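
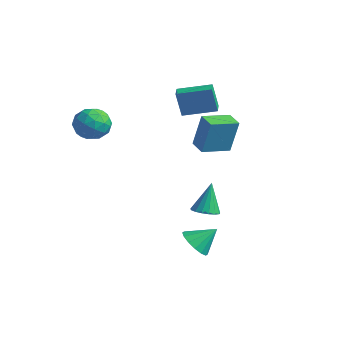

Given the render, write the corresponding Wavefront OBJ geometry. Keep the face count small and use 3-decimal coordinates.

v -3.354 -0.948 3.308
v -2.378 -1.452 3.419
v -4.182 -2.528 3.401
v -3.206 -3.032 3.512
v -3.594 -2.396 4.326
v -3.083 -1.419 4.269
v -3.477 -2.561 2.551
v -2.966 -1.584 2.494
v -2.454 -2.449 2.952
v -2.527 -2.347 4.049
v -4.033 -1.633 2.771
v -4.106 -1.531 3.868
v -2.794 -1.061 3.356
v -3.766 -2.919 3.464
v -3.995 -2.545 3.943
v -3.421 -2.841 4.008
v -3.208 -1.042 3.855
v -2.634 -1.338 3.92
v -3.349 -1.893 4.453
v -3.926 -2.642 2.9
v -3.352 -2.938 2.965
v -3.139 -1.139 2.812
v -2.565 -1.435 2.877
v -3.211 -2.087 2.367
v -2.265 -1.943 3.146
v -2.751 -2.873 3.2
v -2.911 -2.595 2.636
v -2.61 -2.021 2.602
v -2.307 -1.884 3.791
v -2.794 -2.813 3.845
v -3.022 -2.438 4.324
v -2.721 -1.864 4.29
v -2.352 -2.47 3.516
v -3.766 -1.167 2.975
v -4.253 -2.096 3.029
v -3.839 -2.116 2.53
v -3.538 -1.542 2.496
v -3.809 -1.107 3.62
v -4.295 -2.037 3.674
v -3.95 -1.959 4.218
v -3.649 -1.385 4.184
v -4.208 -1.51 3.304
v -2.05 2.973 2.985
v -2.296 2.746 4.571
v -2.691 3.547 2.969
v -2.936 3.319 4.554
v -0.784 4.401 3.386
v -1.029 4.173 4.971
v -1.424 4.974 3.369
v -1.67 4.747 4.955
v -0.002 2.96 -3.453
v 0.712 2.64 -3.243
v -0.258 3.6 -1.607
v 0.801 3 -3.356
v 0.706 3.351 -3.49
v 0.449 3.612 -3.617
v 0.088 3.724 -3.705
v -0.293 3.661 -3.736
v -0.607 3.437 -3.702
v -0.783 3.104 -3.611
v -0.78 2.738 -3.483
v -0.599 2.422 -3.349
v -0.281 2.23 -3.238
v 0.101 2.205 -3.177
v 0.459 2.353 -3.178
v -0.138 2.193 1.904
v 0.219 2.49 3.973
v 0.174 3.849 1.613
v 0.531 4.146 3.681
v 0.889 1.974 1.759
v 1.246 2.271 3.827
v 1.201 3.63 1.467
v 1.558 3.927 3.536
v 3.437 -0.487 -3.033
v 3.965 -0.089 -3.742
v 3.983 0.507 -2.067
v 3.528 0.159 -3.75
v 3.067 0.234 -3.566
v 2.705 0.116 -3.239
v 2.539 -0.164 -2.857
v 2.613 -0.531 -2.522
v 2.908 -0.885 -2.324
v 3.345 -1.133 -2.316
v 3.806 -1.208 -2.5
v 4.168 -1.09 -2.827
v 4.334 -0.81 -3.209
v 4.26 -0.443 -3.544
f 1 38 17
f 38 12 41
f 17 41 6
f 38 41 17
f 1 17 13
f 17 6 18
f 13 18 2
f 17 18 13
f 1 13 22
f 13 2 23
f 22 23 8
f 13 23 22
f 1 22 34
f 22 8 37
f 34 37 11
f 22 37 34
f 1 34 38
f 34 11 42
f 38 42 12
f 34 42 38
f 2 18 29
f 18 6 32
f 29 32 10
f 18 32 29
f 6 41 19
f 41 12 40
f 19 40 5
f 41 40 19
f 12 42 39
f 42 11 35
f 39 35 3
f 42 35 39
f 11 37 36
f 37 8 24
f 36 24 7
f 37 24 36
f 8 23 28
f 23 2 25
f 28 25 9
f 23 25 28
f 4 30 16
f 30 10 31
f 16 31 5
f 30 31 16
f 4 16 14
f 16 5 15
f 14 15 3
f 16 15 14
f 4 14 21
f 14 3 20
f 21 20 7
f 14 20 21
f 4 21 26
f 21 7 27
f 26 27 9
f 21 27 26
f 4 26 30
f 26 9 33
f 30 33 10
f 26 33 30
f 5 31 19
f 31 10 32
f 19 32 6
f 31 32 19
f 3 15 39
f 15 5 40
f 39 40 12
f 15 40 39
f 7 20 36
f 20 3 35
f 36 35 11
f 20 35 36
f 9 27 28
f 27 7 24
f 28 24 8
f 27 24 28
f 10 33 29
f 33 9 25
f 29 25 2
f 33 25 29
f 44 46 43
f 47 44 43
f 43 46 45
f 45 47 43
f 44 50 46
f 48 44 47
f 48 50 44
f 46 50 45
f 49 47 45
f 45 50 49
f 49 48 47
f 50 48 49
f 52 51 54
f 52 54 53
f 54 51 55
f 54 55 53
f 55 51 56
f 55 56 53
f 56 51 57
f 56 57 53
f 57 51 58
f 57 58 53
f 58 51 59
f 58 59 53
f 59 51 60
f 59 60 53
f 60 51 61
f 60 61 53
f 61 51 62
f 61 62 53
f 62 51 63
f 62 63 53
f 63 51 64
f 63 64 53
f 64 51 65
f 64 65 53
f 65 51 52
f 65 52 53
f 67 69 66
f 70 67 66
f 66 69 68
f 68 70 66
f 67 73 69
f 71 67 70
f 71 73 67
f 69 73 68
f 72 70 68
f 68 73 72
f 72 71 70
f 73 71 72
f 75 74 77
f 75 77 76
f 77 74 78
f 77 78 76
f 78 74 79
f 78 79 76
f 79 74 80
f 79 80 76
f 80 74 81
f 80 81 76
f 81 74 82
f 81 82 76
f 82 74 83
f 82 83 76
f 83 74 84
f 83 84 76
f 84 74 85
f 84 85 76
f 85 74 86
f 85 86 76
f 86 74 87
f 86 87 76
f 87 74 75
f 87 75 76



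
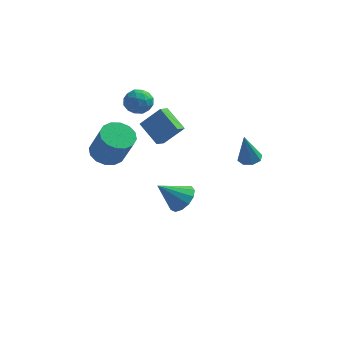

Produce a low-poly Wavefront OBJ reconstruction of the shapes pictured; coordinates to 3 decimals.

v -1.845 0.352 1.708
v -3.032 1.231 2.646
v -1.597 1.045 1.371
v -2.784 1.925 2.309
v -0.696 0.555 2.971
v -1.883 1.435 3.909
v -0.448 1.249 2.634
v -1.635 2.128 3.572
v -3.994 -2.245 2.405
v -3.23 -1.543 2.319
v -2.403 -2.214 4.21
v -3.166 -2.915 4.295
v -3.625 -1.289 2.583
v -2.798 -1.959 4.473
v -4.118 -1.29 2.798
v -3.291 -1.961 4.689
v -4.578 -1.547 2.908
v -3.751 -2.218 4.799
v -4.882 -1.991 2.883
v -4.054 -2.662 4.774
v -4.947 -2.503 2.73
v -4.12 -3.174 4.621
v -4.757 -2.946 2.49
v -3.93 -3.617 4.381
v -4.362 -3.201 2.227
v -3.535 -3.871 4.117
v -3.869 -3.199 2.011
v -3.042 -3.87 3.902
v -3.409 -2.942 1.901
v -2.582 -3.613 3.792
v -3.106 -2.498 1.926
v -2.278 -3.169 3.817
v -3.04 -1.986 2.079
v -2.213 -2.657 3.97
v 2.905 3.339 -0.681
v 3.563 3.617 -0.53
v 2.635 2.881 1.341
v 3.156 3.999 -0.498
v 2.603 3.995 -0.573
v 2.226 3.606 -0.711
v 2.247 3.061 -0.831
v 2.653 2.678 -0.864
v 3.207 2.683 -0.789
v 3.584 3.072 -0.651
v -0.731 1.916 -3.813
v -0.033 2.058 -3.055
v -2.049 1.324 -2.487
v -0.319 2.566 -3.113
v -0.737 2.867 -3.393
v -1.152 2.867 -3.807
v -1.434 2.564 -4.222
v -1.493 2.056 -4.507
v -1.31 1.503 -4.572
v -0.943 1.081 -4.396
v -0.509 0.924 -4.034
v -0.146 1.082 -3.602
v 0.032 1.505 -3.237
v -3.552 4.144 3.338
v -2.805 3.583 3.395
v -4.415 2.957 2.965
v -3.668 2.396 3.022
v -4.025 2.78 3.797
v -3.492 3.514 4.028
v -3.728 3.026 2.332
v -3.195 3.76 2.563
v -2.914 2.892 2.774
v -3.097 2.74 3.679
v -4.123 3.8 2.681
v -4.306 3.648 3.586
v -3.103 3.968 3.4
v -4.117 2.572 2.96
v -4.327 2.798 3.416
v -3.888 2.468 3.449
v -3.506 3.927 3.771
v -3.067 3.597 3.805
v -3.784 3.125 4.041
v -4.153 2.943 2.555
v -3.714 2.613 2.589
v -3.332 4.072 2.911
v -2.893 3.742 2.944
v -3.436 3.415 2.319
v -2.728 3.232 3.068
v -3.235 2.534 2.848
v -3.271 2.905 2.443
v -2.957 3.336 2.579
v -2.836 3.143 3.6
v -3.343 2.445 3.38
v -3.552 2.671 3.836
v -3.239 3.102 3.971
v -2.9 2.737 3.234
v -3.877 4.095 2.98
v -4.384 3.397 2.76
v -3.981 3.438 2.389
v -3.668 3.869 2.524
v -3.985 4.006 3.512
v -4.492 3.308 3.292
v -4.263 3.204 3.781
v -3.949 3.635 3.917
v -4.32 3.803 3.126
f 2 4 1
f 5 2 1
f 1 4 3
f 3 5 1
f 2 8 4
f 6 2 5
f 6 8 2
f 4 8 3
f 7 5 3
f 3 8 7
f 7 6 5
f 8 6 7
f 10 9 13
f 10 13 11
f 11 13 14
f 11 14 12
f 13 9 15
f 13 15 14
f 14 15 16
f 14 16 12
f 15 9 17
f 15 17 16
f 16 17 18
f 16 18 12
f 17 9 19
f 17 19 18
f 18 19 20
f 18 20 12
f 19 9 21
f 19 21 20
f 20 21 22
f 20 22 12
f 21 9 23
f 21 23 22
f 22 23 24
f 22 24 12
f 23 9 25
f 23 25 24
f 24 25 26
f 24 26 12
f 25 9 27
f 25 27 26
f 26 27 28
f 26 28 12
f 27 9 29
f 27 29 28
f 28 29 30
f 28 30 12
f 29 9 31
f 29 31 30
f 30 31 32
f 30 32 12
f 31 9 33
f 31 33 32
f 32 33 34
f 32 34 12
f 33 9 10
f 33 10 34
f 34 10 11
f 34 11 12
f 36 35 38
f 36 38 37
f 38 35 39
f 38 39 37
f 39 35 40
f 39 40 37
f 40 35 41
f 40 41 37
f 41 35 42
f 41 42 37
f 42 35 43
f 42 43 37
f 43 35 44
f 43 44 37
f 44 35 36
f 44 36 37
f 46 45 48
f 46 48 47
f 48 45 49
f 48 49 47
f 49 45 50
f 49 50 47
f 50 45 51
f 50 51 47
f 51 45 52
f 51 52 47
f 52 45 53
f 52 53 47
f 53 45 54
f 53 54 47
f 54 45 55
f 54 55 47
f 55 45 56
f 55 56 47
f 56 45 57
f 56 57 47
f 57 45 46
f 57 46 47
f 58 95 74
f 95 69 98
f 74 98 63
f 95 98 74
f 58 74 70
f 74 63 75
f 70 75 59
f 74 75 70
f 58 70 79
f 70 59 80
f 79 80 65
f 70 80 79
f 58 79 91
f 79 65 94
f 91 94 68
f 79 94 91
f 58 91 95
f 91 68 99
f 95 99 69
f 91 99 95
f 59 75 86
f 75 63 89
f 86 89 67
f 75 89 86
f 63 98 76
f 98 69 97
f 76 97 62
f 98 97 76
f 69 99 96
f 99 68 92
f 96 92 60
f 99 92 96
f 68 94 93
f 94 65 81
f 93 81 64
f 94 81 93
f 65 80 85
f 80 59 82
f 85 82 66
f 80 82 85
f 61 87 73
f 87 67 88
f 73 88 62
f 87 88 73
f 61 73 71
f 73 62 72
f 71 72 60
f 73 72 71
f 61 71 78
f 71 60 77
f 78 77 64
f 71 77 78
f 61 78 83
f 78 64 84
f 83 84 66
f 78 84 83
f 61 83 87
f 83 66 90
f 87 90 67
f 83 90 87
f 62 88 76
f 88 67 89
f 76 89 63
f 88 89 76
f 60 72 96
f 72 62 97
f 96 97 69
f 72 97 96
f 64 77 93
f 77 60 92
f 93 92 68
f 77 92 93
f 66 84 85
f 84 64 81
f 85 81 65
f 84 81 85
f 67 90 86
f 90 66 82
f 86 82 59
f 90 82 86



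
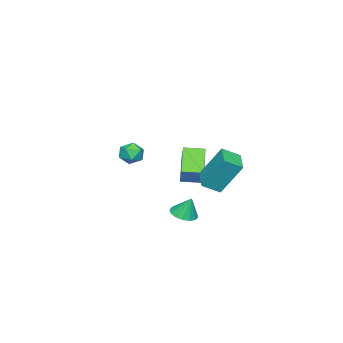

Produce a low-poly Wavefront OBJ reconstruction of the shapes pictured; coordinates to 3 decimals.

v -1.058 1.146 2.398
v -1.324 2.193 4.14
v -1.647 1.838 1.892
v -1.913 2.885 3.634
v 0.033 1.875 2.126
v -0.233 2.922 3.868
v -0.556 2.567 1.62
v -0.822 3.614 3.362
v 1.31 1.651 0.755
v 1.887 1.283 0.901
v 1.31 2.069 1.805
v 2.008 1.6 0.775
v 1.942 1.931 0.644
v 1.707 2.187 0.542
v 1.366 2.3 0.497
v 1.009 2.239 0.522
v 0.734 2.02 0.608
v 0.612 1.703 0.734
v 0.678 1.372 0.866
v 0.913 1.116 0.968
v 1.255 1.003 1.012
v 1.611 1.064 0.988
v -3.585 -3.877 1.556
v -3.17 -3.28 1.667
v -2.97 -4.46 2.393
v -2.555 -3.863 2.504
v -3.264 -3.86 2.703
v -3.643 -3.5 2.185
v -2.497 -4.24 1.875
v -2.876 -3.88 1.357
v -2.497 -3.504 1.864
v -2.971 -3.269 2.375
v -3.169 -4.471 1.685
v -3.643 -4.236 2.196
v -3.176 -1.132 0.607
v -4.595 -1.846 1.629
v -3.723 -0.17 0.518
v -5.143 -0.884 1.541
v -2.697 -0.776 1.519
v -4.117 -1.49 2.542
v -3.245 0.186 1.431
v -4.664 -0.528 2.453
f 2 4 1
f 5 2 1
f 1 4 3
f 3 5 1
f 2 8 4
f 6 2 5
f 6 8 2
f 4 8 3
f 7 5 3
f 3 8 7
f 7 6 5
f 8 6 7
f 10 9 12
f 10 12 11
f 12 9 13
f 12 13 11
f 13 9 14
f 13 14 11
f 14 9 15
f 14 15 11
f 15 9 16
f 15 16 11
f 16 9 17
f 16 17 11
f 17 9 18
f 17 18 11
f 18 9 19
f 18 19 11
f 19 9 20
f 19 20 11
f 20 9 21
f 20 21 11
f 21 9 22
f 21 22 11
f 22 9 10
f 22 10 11
f 23 34 28
f 23 28 24
f 23 24 30
f 23 30 33
f 23 33 34
f 24 28 32
f 28 34 27
f 34 33 25
f 33 30 29
f 30 24 31
f 26 32 27
f 26 27 25
f 26 25 29
f 26 29 31
f 26 31 32
f 27 32 28
f 25 27 34
f 29 25 33
f 31 29 30
f 32 31 24
f 36 38 35
f 39 36 35
f 35 38 37
f 37 39 35
f 36 42 38
f 40 36 39
f 40 42 36
f 38 42 37
f 41 39 37
f 37 42 41
f 41 40 39
f 42 40 41



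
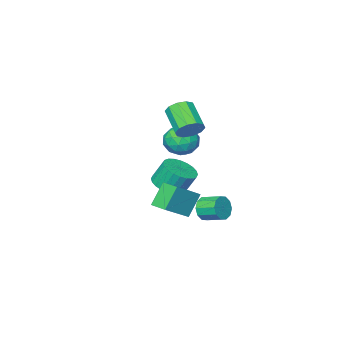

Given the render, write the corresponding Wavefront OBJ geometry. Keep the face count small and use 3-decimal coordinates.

v -0.582 1.508 -0.551
v 0.928 1.585 0.463
v -0.672 2.532 -0.495
v 0.838 2.609 0.519
v 0.262 1.651 -1.819
v 1.772 1.728 -0.805
v 0.172 2.675 -1.763
v 1.682 2.752 -0.749
v -1.933 -1.819 -1.91
v -1.192 -2.334 -1.456
v -1.607 -1.835 -0.215
v -2.347 -1.321 -0.67
v -1.012 -1.992 -1.533
v -1.427 -1.493 -0.292
v -0.972 -1.624 -1.668
v -1.387 -1.125 -0.427
v -1.078 -1.285 -1.839
v -1.493 -0.786 -0.599
v -1.315 -1.028 -2.022
v -1.73 -0.529 -0.781
v -1.645 -0.892 -2.187
v -2.06 -0.393 -0.947
v -2.019 -0.896 -2.311
v -2.434 -0.397 -1.07
v -2.38 -1.041 -2.373
v -2.795 -0.542 -1.133
v -2.673 -1.305 -2.365
v -3.088 -0.806 -1.124
v -2.853 -1.647 -2.288
v -3.268 -1.148 -1.047
v -2.893 -2.015 -2.153
v -3.308 -1.516 -0.912
v -2.787 -2.354 -1.981
v -3.202 -1.855 -0.741
v -2.55 -2.611 -1.799
v -2.965 -2.112 -0.558
v -2.22 -2.747 -1.633
v -2.635 -2.248 -0.393
v -1.846 -2.743 -1.51
v -2.261 -2.244 -0.269
v -1.485 -2.598 -1.447
v -1.9 -2.099 -0.207
v -2.799 0.137 -3.176
v -2.376 0.068 -2.524
v -2.778 1.114 -2.153
v -3.201 1.183 -2.804
v -2.105 0.29 -2.855
v -2.506 1.335 -2.484
v -2.099 0.453 -3.308
v -2.5 1.499 -2.937
v -2.36 0.496 -3.711
v -2.761 1.542 -3.34
v -2.789 0.402 -3.909
v -3.191 1.447 -3.538
v -3.222 0.206 -3.827
v -3.624 1.252 -3.456
v -3.494 -0.015 -3.496
v -3.895 1.03 -3.125
v -3.5 -0.179 -3.043
v -3.901 0.867 -2.672
v -3.239 -0.222 -2.64
v -3.64 0.824 -2.269
v -2.809 -0.127 -2.442
v -3.211 0.918 -2.071
v -3.059 -0.948 1.926
v -2.643 -0.483 1.106
v -2.317 -2.377 1.494
v -1.901 -1.912 0.674
v -1.584 -1.664 1.622
v -2.043 -0.78 1.889
v -2.917 -2.08 0.711
v -3.376 -1.196 0.978
v -2.555 -1.183 0.355
v -1.732 -0.926 0.918
v -3.228 -1.934 1.682
v -2.405 -1.677 2.245
v -2.916 -0.59 1.554
v -2.044 -2.27 1.046
v -1.858 -2.124 1.603
v -1.613 -1.851 1.121
v -2.563 -0.765 2.015
v -2.319 -0.492 1.532
v -1.697 -1.185 1.836
v -2.641 -2.368 1.068
v -2.397 -2.095 0.585
v -3.347 -1.009 1.479
v -3.102 -0.736 0.997
v -3.263 -1.675 0.764
v -2.62 -0.728 0.63
v -2.184 -1.568 0.376
v -2.781 -1.667 0.398
v -3.051 -1.148 0.555
v -2.136 -0.577 0.961
v -1.7 -1.417 0.707
v -1.514 -1.271 1.265
v -1.783 -0.752 1.422
v -2.084 -0.988 0.52
v -3.26 -1.443 1.893
v -2.824 -2.283 1.639
v -3.177 -2.108 1.178
v -3.446 -1.589 1.335
v -2.776 -1.292 2.224
v -2.34 -2.132 1.97
v -1.909 -1.712 2.045
v -2.179 -1.193 2.202
v -2.876 -1.872 2.08
v -1.591 0.49 2.993
v -0.867 0.525 3.33
v -1.244 -0.856 4.284
v -1.969 -0.89 3.947
v -1.176 0.798 3.603
v -1.553 -0.583 4.557
v -1.643 0.954 3.643
v -2.02 -0.427 4.597
v -2.091 0.932 3.435
v -2.468 -0.449 4.389
v -2.348 0.742 3.058
v -2.725 -0.639 4.012
v -2.316 0.456 2.656
v -2.693 -0.925 3.61
v -2.007 0.183 2.383
v -2.384 -1.198 3.337
v -1.54 0.027 2.343
v -1.917 -1.354 3.297
v -1.092 0.049 2.551
v -1.469 -1.332 3.505
v -0.835 0.239 2.928
v -1.212 -1.142 3.882
f 2 4 1
f 5 2 1
f 1 4 3
f 3 5 1
f 2 8 4
f 6 2 5
f 6 8 2
f 4 8 3
f 7 5 3
f 3 8 7
f 7 6 5
f 8 6 7
f 10 9 13
f 10 13 11
f 11 13 14
f 11 14 12
f 13 9 15
f 13 15 14
f 14 15 16
f 14 16 12
f 15 9 17
f 15 17 16
f 16 17 18
f 16 18 12
f 17 9 19
f 17 19 18
f 18 19 20
f 18 20 12
f 19 9 21
f 19 21 20
f 20 21 22
f 20 22 12
f 21 9 23
f 21 23 22
f 22 23 24
f 22 24 12
f 23 9 25
f 23 25 24
f 24 25 26
f 24 26 12
f 25 9 27
f 25 27 26
f 26 27 28
f 26 28 12
f 27 9 29
f 27 29 28
f 28 29 30
f 28 30 12
f 29 9 31
f 29 31 30
f 30 31 32
f 30 32 12
f 31 9 33
f 31 33 32
f 32 33 34
f 32 34 12
f 33 9 35
f 33 35 34
f 34 35 36
f 34 36 12
f 35 9 37
f 35 37 36
f 36 37 38
f 36 38 12
f 37 9 39
f 37 39 38
f 38 39 40
f 38 40 12
f 39 9 41
f 39 41 40
f 40 41 42
f 40 42 12
f 41 9 10
f 41 10 42
f 42 10 11
f 42 11 12
f 44 43 47
f 44 47 45
f 45 47 48
f 45 48 46
f 47 43 49
f 47 49 48
f 48 49 50
f 48 50 46
f 49 43 51
f 49 51 50
f 50 51 52
f 50 52 46
f 51 43 53
f 51 53 52
f 52 53 54
f 52 54 46
f 53 43 55
f 53 55 54
f 54 55 56
f 54 56 46
f 55 43 57
f 55 57 56
f 56 57 58
f 56 58 46
f 57 43 59
f 57 59 58
f 58 59 60
f 58 60 46
f 59 43 61
f 59 61 60
f 60 61 62
f 60 62 46
f 61 43 63
f 61 63 62
f 62 63 64
f 62 64 46
f 63 43 44
f 63 44 64
f 64 44 45
f 64 45 46
f 65 102 81
f 102 76 105
f 81 105 70
f 102 105 81
f 65 81 77
f 81 70 82
f 77 82 66
f 81 82 77
f 65 77 86
f 77 66 87
f 86 87 72
f 77 87 86
f 65 86 98
f 86 72 101
f 98 101 75
f 86 101 98
f 65 98 102
f 98 75 106
f 102 106 76
f 98 106 102
f 66 82 93
f 82 70 96
f 93 96 74
f 82 96 93
f 70 105 83
f 105 76 104
f 83 104 69
f 105 104 83
f 76 106 103
f 106 75 99
f 103 99 67
f 106 99 103
f 75 101 100
f 101 72 88
f 100 88 71
f 101 88 100
f 72 87 92
f 87 66 89
f 92 89 73
f 87 89 92
f 68 94 80
f 94 74 95
f 80 95 69
f 94 95 80
f 68 80 78
f 80 69 79
f 78 79 67
f 80 79 78
f 68 78 85
f 78 67 84
f 85 84 71
f 78 84 85
f 68 85 90
f 85 71 91
f 90 91 73
f 85 91 90
f 68 90 94
f 90 73 97
f 94 97 74
f 90 97 94
f 69 95 83
f 95 74 96
f 83 96 70
f 95 96 83
f 67 79 103
f 79 69 104
f 103 104 76
f 79 104 103
f 71 84 100
f 84 67 99
f 100 99 75
f 84 99 100
f 73 91 92
f 91 71 88
f 92 88 72
f 91 88 92
f 74 97 93
f 97 73 89
f 93 89 66
f 97 89 93
f 108 107 111
f 108 111 109
f 109 111 112
f 109 112 110
f 111 107 113
f 111 113 112
f 112 113 114
f 112 114 110
f 113 107 115
f 113 115 114
f 114 115 116
f 114 116 110
f 115 107 117
f 115 117 116
f 116 117 118
f 116 118 110
f 117 107 119
f 117 119 118
f 118 119 120
f 118 120 110
f 119 107 121
f 119 121 120
f 120 121 122
f 120 122 110
f 121 107 123
f 121 123 122
f 122 123 124
f 122 124 110
f 123 107 125
f 123 125 124
f 124 125 126
f 124 126 110
f 125 107 127
f 125 127 126
f 126 127 128
f 126 128 110
f 127 107 108
f 127 108 128
f 128 108 109
f 128 109 110



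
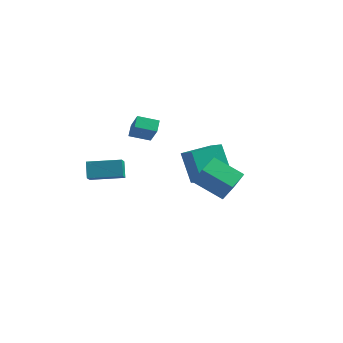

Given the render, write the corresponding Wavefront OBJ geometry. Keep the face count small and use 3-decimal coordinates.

v -4.243 2.942 -0.873
v -4.422 3.617 -0.443
v -3.18 3.451 -1.227
v -3.36 4.126 -0.798
v -3.58 2.374 0.298
v -3.76 3.049 0.727
v -2.518 2.883 -0.057
v -2.697 3.558 0.373
v -0.031 1.746 -2.724
v 0.813 1.249 -2.143
v -0.879 2.307 -1.014
v -0.035 1.81 -0.432
v 0.955 3.37 -2.768
v 1.799 2.873 -2.186
v 0.107 3.931 -1.057
v 0.951 3.434 -0.476
v 1.637 -1.693 -0.248
v 2.377 -2.231 1.15
v 1.789 -0.605 0.091
v 2.529 -1.142 1.488
v 3.251 -1.658 -1.088
v 3.991 -2.195 0.309
v 3.403 -0.569 -0.75
v 4.143 -1.107 0.648
v -3.739 -2.542 0.178
v -3.498 -3.293 0.792
v -2.088 -1.853 0.372
v -1.847 -2.604 0.987
v -3.413 -3.096 -0.627
v -3.172 -3.847 -0.012
v -1.762 -2.407 -0.432
v -1.521 -3.158 0.182
f 2 4 1
f 5 2 1
f 1 4 3
f 3 5 1
f 2 8 4
f 6 2 5
f 6 8 2
f 4 8 3
f 7 5 3
f 3 8 7
f 7 6 5
f 8 6 7
f 10 12 9
f 13 10 9
f 9 12 11
f 11 13 9
f 10 16 12
f 14 10 13
f 14 16 10
f 12 16 11
f 15 13 11
f 11 16 15
f 15 14 13
f 16 14 15
f 18 20 17
f 21 18 17
f 17 20 19
f 19 21 17
f 18 24 20
f 22 18 21
f 22 24 18
f 20 24 19
f 23 21 19
f 19 24 23
f 23 22 21
f 24 22 23
f 26 28 25
f 29 26 25
f 25 28 27
f 27 29 25
f 26 32 28
f 30 26 29
f 30 32 26
f 28 32 27
f 31 29 27
f 27 32 31
f 31 30 29
f 32 30 31



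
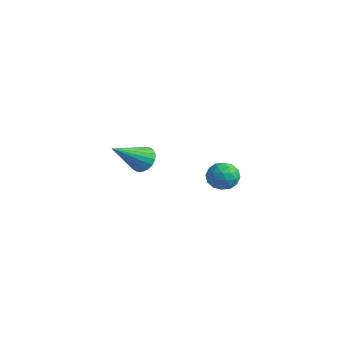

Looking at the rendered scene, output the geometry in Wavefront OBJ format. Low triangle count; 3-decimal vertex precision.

v -2.164 -1.297 0.306
v -1.757 -1.668 -0.174
v -2.256 -2.963 1.514
v -1.535 -1.537 0.024
v -1.437 -1.359 0.277
v -1.483 -1.168 0.536
v -1.664 -1.003 0.749
v -1.944 -0.896 0.875
v -2.267 -0.869 0.888
v -2.57 -0.926 0.786
v -2.793 -1.057 0.588
v -2.89 -1.236 0.335
v -2.844 -1.426 0.076
v -2.663 -1.591 -0.138
v -2.383 -1.698 -0.263
v -2.06 -1.725 -0.276
v -2.632 4.444 -3.196
v -1.899 4.04 -3.04
v -3.301 3.54 -2.4
v -2.568 3.136 -2.244
v -2.701 3.914 -1.926
v -2.288 4.474 -2.418
v -2.912 3.106 -3.022
v -2.499 3.666 -3.514
v -2.072 3.213 -2.932
v -1.942 3.713 -2.255
v -3.258 3.867 -3.185
v -3.128 4.367 -2.508
v -2.207 4.322 -3.188
v -2.993 3.258 -2.252
v -3.071 3.716 -2.065
v -2.641 3.479 -1.973
v -2.435 4.576 -2.822
v -2.004 4.339 -2.73
v -2.476 4.265 -2.076
v -3.196 3.241 -2.71
v -2.765 3.004 -2.618
v -2.559 4.101 -3.467
v -2.129 3.864 -3.375
v -2.724 3.315 -3.364
v -1.878 3.598 -3.032
v -2.271 3.066 -2.565
v -2.473 3.049 -3.022
v -2.23 3.378 -3.311
v -1.801 3.892 -2.634
v -2.194 3.36 -2.166
v -2.272 3.818 -1.98
v -2.029 4.146 -2.269
v -1.903 3.405 -2.571
v -3.006 4.22 -3.274
v -3.399 3.688 -2.806
v -3.171 3.434 -3.171
v -2.928 3.762 -3.46
v -2.929 4.514 -2.875
v -3.322 3.982 -2.408
v -2.97 4.202 -2.129
v -2.727 4.531 -2.418
v -3.297 4.175 -2.869
f 2 1 4
f 2 4 3
f 4 1 5
f 4 5 3
f 5 1 6
f 5 6 3
f 6 1 7
f 6 7 3
f 7 1 8
f 7 8 3
f 8 1 9
f 8 9 3
f 9 1 10
f 9 10 3
f 10 1 11
f 10 11 3
f 11 1 12
f 11 12 3
f 12 1 13
f 12 13 3
f 13 1 14
f 13 14 3
f 14 1 15
f 14 15 3
f 15 1 16
f 15 16 3
f 16 1 2
f 16 2 3
f 17 54 33
f 54 28 57
f 33 57 22
f 54 57 33
f 17 33 29
f 33 22 34
f 29 34 18
f 33 34 29
f 17 29 38
f 29 18 39
f 38 39 24
f 29 39 38
f 17 38 50
f 38 24 53
f 50 53 27
f 38 53 50
f 17 50 54
f 50 27 58
f 54 58 28
f 50 58 54
f 18 34 45
f 34 22 48
f 45 48 26
f 34 48 45
f 22 57 35
f 57 28 56
f 35 56 21
f 57 56 35
f 28 58 55
f 58 27 51
f 55 51 19
f 58 51 55
f 27 53 52
f 53 24 40
f 52 40 23
f 53 40 52
f 24 39 44
f 39 18 41
f 44 41 25
f 39 41 44
f 20 46 32
f 46 26 47
f 32 47 21
f 46 47 32
f 20 32 30
f 32 21 31
f 30 31 19
f 32 31 30
f 20 30 37
f 30 19 36
f 37 36 23
f 30 36 37
f 20 37 42
f 37 23 43
f 42 43 25
f 37 43 42
f 20 42 46
f 42 25 49
f 46 49 26
f 42 49 46
f 21 47 35
f 47 26 48
f 35 48 22
f 47 48 35
f 19 31 55
f 31 21 56
f 55 56 28
f 31 56 55
f 23 36 52
f 36 19 51
f 52 51 27
f 36 51 52
f 25 43 44
f 43 23 40
f 44 40 24
f 43 40 44
f 26 49 45
f 49 25 41
f 45 41 18
f 49 41 45



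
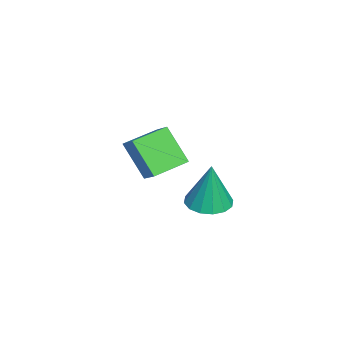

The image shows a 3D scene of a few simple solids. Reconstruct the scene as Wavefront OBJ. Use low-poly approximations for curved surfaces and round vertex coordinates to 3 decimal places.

v 1.895 0.828 -3.206
v 2.79 1.084 -3.328
v 2.145 0.952 -1.114
v 2.54 1.501 -3.323
v 2.116 1.738 -3.286
v 1.633 1.73 -3.228
v 1.22 1.481 -3.164
v 0.988 1.057 -3.111
v 0.999 0.571 -3.083
v 1.249 0.154 -3.088
v 1.673 -0.082 -3.125
v 2.156 -0.075 -3.183
v 2.569 0.174 -3.248
v 2.801 0.599 -3.301
v -2.651 -3.131 -2.914
v -1.87 -2.618 -2.279
v -3.727 -1.879 -2.602
v -2.945 -1.366 -1.967
v -1.995 -2.174 -4.493
v -1.213 -1.661 -3.858
v -3.07 -0.922 -4.181
v -2.289 -0.409 -3.546
f 2 1 4
f 2 4 3
f 4 1 5
f 4 5 3
f 5 1 6
f 5 6 3
f 6 1 7
f 6 7 3
f 7 1 8
f 7 8 3
f 8 1 9
f 8 9 3
f 9 1 10
f 9 10 3
f 10 1 11
f 10 11 3
f 11 1 12
f 11 12 3
f 12 1 13
f 12 13 3
f 13 1 14
f 13 14 3
f 14 1 2
f 14 2 3
f 16 18 15
f 19 16 15
f 15 18 17
f 17 19 15
f 16 22 18
f 20 16 19
f 20 22 16
f 18 22 17
f 21 19 17
f 17 22 21
f 21 20 19
f 22 20 21



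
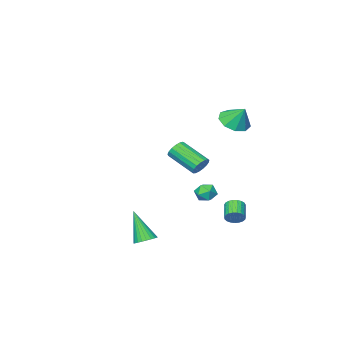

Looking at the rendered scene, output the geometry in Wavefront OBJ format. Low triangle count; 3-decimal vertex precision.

v -0.588 1.053 -1.364
v -0.186 0.714 -0.998
v -1.374 0.446 -1.062
v -0.972 0.107 -0.696
v -1.116 0.712 -0.538
v -0.63 1.087 -0.725
v -0.93 0.073 -1.335
v -0.444 0.448 -1.522
v -0.397 0.108 -0.98
v -0.512 0.503 -0.488
v -1.048 0.657 -1.572
v -1.163 1.052 -1.08
v -3.37 -0.336 3.054
v -2.965 -0.987 3.543
v -3.45 0.376 4.066
v -2.537 -0.601 3.306
v -2.499 -0.092 2.951
v -2.869 0.304 2.644
v -3.473 0.4 2.529
v -4.029 0.152 2.659
v -4.276 -0.324 2.974
v -4.1 -0.806 3.326
v -3.582 -1.068 3.551
v 3.515 1.285 -2.894
v 4.121 1.235 -2.933
v 3.545 0.355 -1.226
v 4.099 1.442 -2.817
v 3.988 1.625 -2.713
v 3.805 1.756 -2.637
v 3.577 1.815 -2.6
v 3.34 1.794 -2.607
v 3.13 1.695 -2.658
v 2.978 1.534 -2.745
v 2.908 1.335 -2.855
v 2.93 1.128 -2.971
v 3.041 0.945 -3.075
v 3.225 0.814 -3.151
v 3.452 0.754 -3.189
v 3.689 0.776 -3.181
v 3.899 0.874 -3.13
v 4.051 1.036 -3.043
v -0.916 2.694 -2.088
v -0.549 2.653 -1.708
v -1.116 1.965 -1.233
v -1.484 2.006 -1.612
v -0.678 2.813 -1.63
v -1.245 2.126 -1.155
v -0.848 2.953 -1.631
v -1.415 2.266 -1.155
v -1.03 3.048 -1.71
v -1.597 2.361 -1.235
v -1.193 3.082 -1.856
v -1.76 2.395 -1.38
v -1.307 3.049 -2.041
v -1.874 2.361 -1.565
v -1.354 2.954 -2.234
v -1.922 2.266 -1.759
v -1.326 2.814 -2.402
v -1.893 2.127 -1.927
v -1.226 2.654 -2.516
v -1.794 1.966 -2.04
v -1.073 2.5 -2.555
v -1.641 1.812 -2.08
v -0.893 2.38 -2.514
v -1.46 1.692 -2.039
v -0.717 2.314 -2.399
v -1.284 1.627 -1.924
v -0.576 2.314 -2.23
v -1.143 1.626 -1.755
v -0.493 2.379 -2.037
v -1.06 1.692 -1.562
v -0.483 2.499 -1.852
v -1.05 1.812 -1.377
v -3.372 -3.031 -1.024
v -3.095 -2.704 -0.576
v -2.671 -4.283 0.312
v -2.948 -4.609 -0.136
v -3.376 -2.728 -0.483
v -2.952 -4.306 0.405
v -3.656 -2.82 -0.515
v -3.232 -4.399 0.373
v -3.871 -2.961 -0.663
v -3.447 -4.54 0.225
v -3.972 -3.118 -0.893
v -3.548 -4.697 -0.005
v -3.935 -3.255 -1.154
v -3.511 -4.834 -0.266
v -3.769 -3.341 -1.385
v -3.346 -4.919 -0.497
v -3.513 -3.355 -1.533
v -3.089 -4.934 -0.645
v -3.224 -3.295 -1.565
v -2.8 -4.874 -0.677
v -2.969 -3.175 -1.472
v -2.545 -4.753 -0.585
v -2.806 -3.021 -1.277
v -2.382 -4.6 -0.389
v -2.773 -2.87 -1.024
v -2.349 -4.449 -0.136
v -2.877 -2.756 -0.771
v -2.453 -4.334 0.117
f 1 12 6
f 1 6 2
f 1 2 8
f 1 8 11
f 1 11 12
f 2 6 10
f 6 12 5
f 12 11 3
f 11 8 7
f 8 2 9
f 4 10 5
f 4 5 3
f 4 3 7
f 4 7 9
f 4 9 10
f 5 10 6
f 3 5 12
f 7 3 11
f 9 7 8
f 10 9 2
f 14 13 16
f 14 16 15
f 16 13 17
f 16 17 15
f 17 13 18
f 17 18 15
f 18 13 19
f 18 19 15
f 19 13 20
f 19 20 15
f 20 13 21
f 20 21 15
f 21 13 22
f 21 22 15
f 22 13 23
f 22 23 15
f 23 13 14
f 23 14 15
f 25 24 27
f 25 27 26
f 27 24 28
f 27 28 26
f 28 24 29
f 28 29 26
f 29 24 30
f 29 30 26
f 30 24 31
f 30 31 26
f 31 24 32
f 31 32 26
f 32 24 33
f 32 33 26
f 33 24 34
f 33 34 26
f 34 24 35
f 34 35 26
f 35 24 36
f 35 36 26
f 36 24 37
f 36 37 26
f 37 24 38
f 37 38 26
f 38 24 39
f 38 39 26
f 39 24 40
f 39 40 26
f 40 24 41
f 40 41 26
f 41 24 25
f 41 25 26
f 43 42 46
f 43 46 44
f 44 46 47
f 44 47 45
f 46 42 48
f 46 48 47
f 47 48 49
f 47 49 45
f 48 42 50
f 48 50 49
f 49 50 51
f 49 51 45
f 50 42 52
f 50 52 51
f 51 52 53
f 51 53 45
f 52 42 54
f 52 54 53
f 53 54 55
f 53 55 45
f 54 42 56
f 54 56 55
f 55 56 57
f 55 57 45
f 56 42 58
f 56 58 57
f 57 58 59
f 57 59 45
f 58 42 60
f 58 60 59
f 59 60 61
f 59 61 45
f 60 42 62
f 60 62 61
f 61 62 63
f 61 63 45
f 62 42 64
f 62 64 63
f 63 64 65
f 63 65 45
f 64 42 66
f 64 66 65
f 65 66 67
f 65 67 45
f 66 42 68
f 66 68 67
f 67 68 69
f 67 69 45
f 68 42 70
f 68 70 69
f 69 70 71
f 69 71 45
f 70 42 72
f 70 72 71
f 71 72 73
f 71 73 45
f 72 42 43
f 72 43 73
f 73 43 44
f 73 44 45
f 75 74 78
f 75 78 76
f 76 78 79
f 76 79 77
f 78 74 80
f 78 80 79
f 79 80 81
f 79 81 77
f 80 74 82
f 80 82 81
f 81 82 83
f 81 83 77
f 82 74 84
f 82 84 83
f 83 84 85
f 83 85 77
f 84 74 86
f 84 86 85
f 85 86 87
f 85 87 77
f 86 74 88
f 86 88 87
f 87 88 89
f 87 89 77
f 88 74 90
f 88 90 89
f 89 90 91
f 89 91 77
f 90 74 92
f 90 92 91
f 91 92 93
f 91 93 77
f 92 74 94
f 92 94 93
f 93 94 95
f 93 95 77
f 94 74 96
f 94 96 95
f 95 96 97
f 95 97 77
f 96 74 98
f 96 98 97
f 97 98 99
f 97 99 77
f 98 74 100
f 98 100 99
f 99 100 101
f 99 101 77
f 100 74 75
f 100 75 101
f 101 75 76
f 101 76 77



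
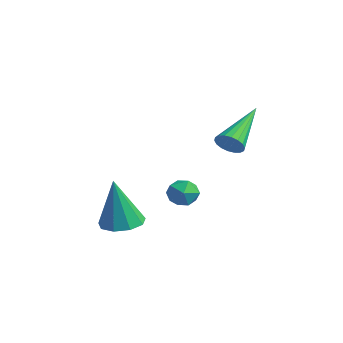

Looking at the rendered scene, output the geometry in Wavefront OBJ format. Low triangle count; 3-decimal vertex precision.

v -0.518 -2.2 -4.286
v 0.227 -2.275 -4.329
v -0.442 -2.52 -2.434
v 0.105 -1.785 -4.239
v -0.309 -1.489 -4.171
v -0.82 -1.526 -4.157
v -1.19 -1.878 -4.202
v -1.246 -2.381 -4.287
v -0.961 -2.799 -4.371
v -0.468 -2.937 -4.415
v 0.001 -2.73 -4.398
v 0.772 0.872 -1.038
v 1.041 1.233 -1.299
v -0.112 2.308 0.038
v 0.849 1.21 -1.426
v 0.641 1.12 -1.476
v 0.46 0.981 -1.44
v 0.34 0.821 -1.324
v 0.306 0.67 -1.151
v 0.364 0.56 -0.956
v 0.503 0.511 -0.777
v 0.695 0.534 -0.65
v 0.902 0.624 -0.6
v 1.083 0.763 -0.636
v 1.203 0.923 -0.752
v 1.237 1.074 -0.925
v 1.179 1.184 -1.12
v -2.217 0.603 -3.521
v -1.906 1.117 -3.714
v -1.634 0.023 -4.126
v -1.323 0.537 -4.319
v -1.255 0.331 -3.727
v -1.615 0.69 -3.353
v -1.925 0.45 -4.487
v -2.285 0.809 -4.113
v -1.726 1.022 -4.312
v -1.311 0.949 -3.842
v -2.229 0.191 -3.998
v -1.814 0.118 -3.528
f 2 1 4
f 2 4 3
f 4 1 5
f 4 5 3
f 5 1 6
f 5 6 3
f 6 1 7
f 6 7 3
f 7 1 8
f 7 8 3
f 8 1 9
f 8 9 3
f 9 1 10
f 9 10 3
f 10 1 11
f 10 11 3
f 11 1 2
f 11 2 3
f 13 12 15
f 13 15 14
f 15 12 16
f 15 16 14
f 16 12 17
f 16 17 14
f 17 12 18
f 17 18 14
f 18 12 19
f 18 19 14
f 19 12 20
f 19 20 14
f 20 12 21
f 20 21 14
f 21 12 22
f 21 22 14
f 22 12 23
f 22 23 14
f 23 12 24
f 23 24 14
f 24 12 25
f 24 25 14
f 25 12 26
f 25 26 14
f 26 12 27
f 26 27 14
f 27 12 13
f 27 13 14
f 28 39 33
f 28 33 29
f 28 29 35
f 28 35 38
f 28 38 39
f 29 33 37
f 33 39 32
f 39 38 30
f 38 35 34
f 35 29 36
f 31 37 32
f 31 32 30
f 31 30 34
f 31 34 36
f 31 36 37
f 32 37 33
f 30 32 39
f 34 30 38
f 36 34 35
f 37 36 29



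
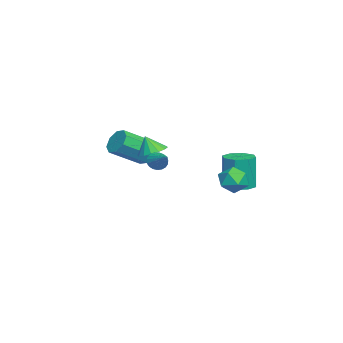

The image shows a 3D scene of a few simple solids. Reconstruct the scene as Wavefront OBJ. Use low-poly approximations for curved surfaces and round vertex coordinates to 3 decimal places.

v 2.331 -0.434 1.022
v 2.5 -0.163 0.503
v 3.429 0.254 1.738
v 2.334 0.004 0.597
v 2.167 0.095 0.766
v 2.029 0.095 0.978
v 1.943 0.003 1.199
v 1.924 -0.164 1.388
v 1.975 -0.378 1.515
v 2.088 -0.601 1.556
v 2.243 -0.796 1.505
v 2.413 -0.928 1.371
v 2.569 -0.974 1.176
v 2.683 -0.927 0.955
v 2.737 -0.794 0.745
v 2.721 -0.6 0.584
v 2.637 -0.376 0.498
v -3.262 -1.837 -0.359
v -2.525 -1.339 -0.338
v -1.5 -2.905 0.801
v -2.238 -3.403 0.779
v -2.935 -1.221 0.193
v -1.91 -2.787 1.332
v -3.536 -1.464 0.401
v -2.512 -3.029 1.539
v -3.977 -1.925 0.163
v -2.953 -3.491 1.301
v -4 -2.335 -0.381
v -2.975 -3.901 0.758
v -3.59 -2.453 -0.912
v -2.565 -4.019 0.227
v -2.988 -2.211 -1.119
v -1.964 -3.776 0.019
v -2.547 -1.749 -0.881
v -1.523 -3.315 0.257
v 1.58 -0.79 1.452
v 2.065 -1.449 1.222
v 1.5 -1.21 2.488
v 2.348 -1.144 1.368
v 2.425 -0.745 1.536
v 2.275 -0.358 1.682
v 1.94 -0.086 1.766
v 1.507 -0.003 1.766
v 1.095 -0.131 1.682
v 0.812 -0.435 1.537
v 0.735 -0.834 1.369
v 0.885 -1.222 1.223
v 1.221 -1.493 1.139
v 1.653 -1.576 1.139
v 3.341 4.324 0.67
v 4.076 4.565 0.162
v 3.884 2.935 0.798
v 4.619 3.176 0.29
v 4.513 3.521 1.142
v 4.177 4.379 1.063
v 3.783 3.121 -0.103
v 3.447 3.979 -0.182
v 4.349 3.822 -0.316
v 4.8 4.069 0.454
v 3.16 3.431 0.506
v 3.611 3.678 1.276
v -3.071 3.317 -2.578
v -2.123 3.177 -2.52
v -2.261 3.144 -0.325
v -3.209 3.283 -0.382
v -2.303 3.889 -2.521
v -2.441 3.856 -0.325
v -2.933 4.266 -2.555
v -3.071 4.233 -0.359
v -3.644 4.087 -2.602
v -3.782 4.054 -0.407
v -4.019 3.456 -2.635
v -4.157 3.423 -0.44
v -3.839 2.744 -2.635
v -3.977 2.711 -0.439
v -3.209 2.367 -2.601
v -3.347 2.334 -0.405
v -2.498 2.546 -2.553
v -2.636 2.513 -0.358
f 2 1 4
f 2 4 3
f 4 1 5
f 4 5 3
f 5 1 6
f 5 6 3
f 6 1 7
f 6 7 3
f 7 1 8
f 7 8 3
f 8 1 9
f 8 9 3
f 9 1 10
f 9 10 3
f 10 1 11
f 10 11 3
f 11 1 12
f 11 12 3
f 12 1 13
f 12 13 3
f 13 1 14
f 13 14 3
f 14 1 15
f 14 15 3
f 15 1 16
f 15 16 3
f 16 1 17
f 16 17 3
f 17 1 2
f 17 2 3
f 19 18 22
f 19 22 20
f 20 22 23
f 20 23 21
f 22 18 24
f 22 24 23
f 23 24 25
f 23 25 21
f 24 18 26
f 24 26 25
f 25 26 27
f 25 27 21
f 26 18 28
f 26 28 27
f 27 28 29
f 27 29 21
f 28 18 30
f 28 30 29
f 29 30 31
f 29 31 21
f 30 18 32
f 30 32 31
f 31 32 33
f 31 33 21
f 32 18 34
f 32 34 33
f 33 34 35
f 33 35 21
f 34 18 19
f 34 19 35
f 35 19 20
f 35 20 21
f 37 36 39
f 37 39 38
f 39 36 40
f 39 40 38
f 40 36 41
f 40 41 38
f 41 36 42
f 41 42 38
f 42 36 43
f 42 43 38
f 43 36 44
f 43 44 38
f 44 36 45
f 44 45 38
f 45 36 46
f 45 46 38
f 46 36 47
f 46 47 38
f 47 36 48
f 47 48 38
f 48 36 49
f 48 49 38
f 49 36 37
f 49 37 38
f 50 61 55
f 50 55 51
f 50 51 57
f 50 57 60
f 50 60 61
f 51 55 59
f 55 61 54
f 61 60 52
f 60 57 56
f 57 51 58
f 53 59 54
f 53 54 52
f 53 52 56
f 53 56 58
f 53 58 59
f 54 59 55
f 52 54 61
f 56 52 60
f 58 56 57
f 59 58 51
f 63 62 66
f 63 66 64
f 64 66 67
f 64 67 65
f 66 62 68
f 66 68 67
f 67 68 69
f 67 69 65
f 68 62 70
f 68 70 69
f 69 70 71
f 69 71 65
f 70 62 72
f 70 72 71
f 71 72 73
f 71 73 65
f 72 62 74
f 72 74 73
f 73 74 75
f 73 75 65
f 74 62 76
f 74 76 75
f 75 76 77
f 75 77 65
f 76 62 78
f 76 78 77
f 77 78 79
f 77 79 65
f 78 62 63
f 78 63 79
f 79 63 64
f 79 64 65



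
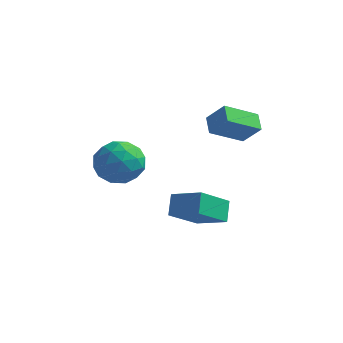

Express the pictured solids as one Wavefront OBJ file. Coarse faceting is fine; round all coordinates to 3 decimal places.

v -1.624 1.709 -0.537
v -0.56 1.485 -1.176
v -1.64 -0.225 0.116
v -0.576 -0.449 -0.523
v -0.557 0.304 0.489
v -0.547 1.499 0.086
v -1.653 -0.239 -1.146
v -1.643 0.956 -1.549
v -0.577 0.281 -1.552
v 0.1 0.616 -0.542
v -2.3 0.644 -0.518
v -1.623 0.979 0.492
v -1.09 1.767 -0.914
v -1.11 -0.507 -0.146
v -1.099 -0.064 0.449
v -0.473 -0.196 0.073
v -1.083 1.775 -0.172
v -0.457 1.643 -0.548
v -0.456 0.949 0.431
v -1.743 -0.383 -0.512
v -1.117 -0.515 -0.888
v -1.727 1.456 -1.133
v -1.101 1.324 -1.509
v -1.744 0.311 -1.491
v -0.475 0.927 -1.51
v -0.485 -0.21 -1.127
v -1.118 -0.086 -1.493
v -1.112 0.616 -1.73
v -0.077 1.124 -0.917
v -0.087 -0.013 -0.533
v -0.076 0.43 0.062
v -0.07 1.133 -0.175
v -0.088 0.416 -1.138
v -2.113 1.273 -0.527
v -2.123 0.136 -0.143
v -2.13 0.127 -0.885
v -2.124 0.83 -1.122
v -1.715 1.47 0.067
v -1.725 0.333 0.45
v -1.088 0.644 0.67
v -1.082 1.346 0.433
v -2.112 0.844 0.078
v 1.698 2.682 -4.709
v 1.13 1.073 -3.518
v 1.414 3.439 -3.822
v 0.846 1.83 -2.631
v 3.274 2.57 -4.109
v 2.706 0.961 -2.918
v 2.99 3.327 -3.222
v 2.422 1.718 -2.031
v 3.272 4.036 0.356
v 2.292 2.672 1.244
v 2.742 4.746 0.862
v 1.762 3.381 1.75
v 4.178 4.019 1.33
v 3.198 2.654 2.218
v 3.648 4.728 1.836
v 2.668 3.364 2.724
f 1 38 17
f 38 12 41
f 17 41 6
f 38 41 17
f 1 17 13
f 17 6 18
f 13 18 2
f 17 18 13
f 1 13 22
f 13 2 23
f 22 23 8
f 13 23 22
f 1 22 34
f 22 8 37
f 34 37 11
f 22 37 34
f 1 34 38
f 34 11 42
f 38 42 12
f 34 42 38
f 2 18 29
f 18 6 32
f 29 32 10
f 18 32 29
f 6 41 19
f 41 12 40
f 19 40 5
f 41 40 19
f 12 42 39
f 42 11 35
f 39 35 3
f 42 35 39
f 11 37 36
f 37 8 24
f 36 24 7
f 37 24 36
f 8 23 28
f 23 2 25
f 28 25 9
f 23 25 28
f 4 30 16
f 30 10 31
f 16 31 5
f 30 31 16
f 4 16 14
f 16 5 15
f 14 15 3
f 16 15 14
f 4 14 21
f 14 3 20
f 21 20 7
f 14 20 21
f 4 21 26
f 21 7 27
f 26 27 9
f 21 27 26
f 4 26 30
f 26 9 33
f 30 33 10
f 26 33 30
f 5 31 19
f 31 10 32
f 19 32 6
f 31 32 19
f 3 15 39
f 15 5 40
f 39 40 12
f 15 40 39
f 7 20 36
f 20 3 35
f 36 35 11
f 20 35 36
f 9 27 28
f 27 7 24
f 28 24 8
f 27 24 28
f 10 33 29
f 33 9 25
f 29 25 2
f 33 25 29
f 44 46 43
f 47 44 43
f 43 46 45
f 45 47 43
f 44 50 46
f 48 44 47
f 48 50 44
f 46 50 45
f 49 47 45
f 45 50 49
f 49 48 47
f 50 48 49
f 52 54 51
f 55 52 51
f 51 54 53
f 53 55 51
f 52 58 54
f 56 52 55
f 56 58 52
f 54 58 53
f 57 55 53
f 53 58 57
f 57 56 55
f 58 56 57



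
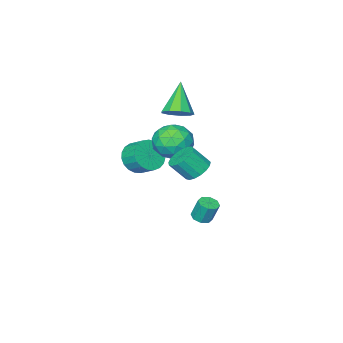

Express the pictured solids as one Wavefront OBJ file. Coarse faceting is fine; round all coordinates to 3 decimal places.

v -1.923 -1.964 2.774
v -1.163 -2.333 3.02
v -2.897 -2.856 4.446
v -1.221 -1.791 3.275
v -1.607 -1.33 3.296
v -2.142 -1.166 3.073
v -2.574 -1.375 2.71
v -2.702 -1.86 2.377
v -2.465 -2.394 2.23
v -1.975 -2.726 2.337
v -1.461 -2.703 2.649
v -1.056 1.001 -3.355
v -0.471 1.022 -3.277
v -0.64 1.399 -2.108
v -1.224 1.379 -2.185
v -0.639 1.413 -3.427
v -0.808 1.79 -2.258
v -1.051 1.563 -3.535
v -1.22 1.94 -2.366
v -1.466 1.384 -3.537
v -1.635 1.761 -2.368
v -1.64 0.981 -3.432
v -1.809 1.358 -2.263
v -1.472 0.59 -3.282
v -1.641 0.967 -2.113
v -1.06 0.44 -3.174
v -1.229 0.817 -2.005
v -0.645 0.619 -3.172
v -0.814 0.996 -2.003
v -0.411 -3.483 -0.703
v 0.451 -3.116 -1.107
v 0.333 -2.171 -0.5
v -0.529 -2.537 -0.097
v 0.159 -2.977 -1.381
v 0.041 -2.031 -0.774
v -0.232 -2.925 -1.538
v -0.35 -1.979 -0.931
v -0.653 -2.969 -1.551
v -0.771 -2.024 -0.944
v -1.033 -3.103 -1.417
v -1.151 -2.157 -0.81
v -1.305 -3.302 -1.16
v -1.423 -2.356 -0.553
v -1.423 -3.532 -0.823
v -1.541 -2.586 -0.216
v -1.365 -3.754 -0.466
v -1.483 -2.808 0.14
v -1.143 -3.929 -0.151
v -1.261 -2.983 0.456
v -0.794 -4.027 0.07
v -0.912 -3.081 0.677
v -0.379 -4.031 0.156
v -0.497 -3.085 0.763
v 0.031 -3.94 0.094
v -0.087 -2.994 0.701
v 0.364 -3.77 -0.106
v 0.246 -2.824 0.501
v 0.563 -3.551 -0.409
v 0.445 -2.605 0.198
v 0.594 -3.319 -0.763
v 0.476 -2.373 -0.156
v 1.594 3.768 2.452
v 2.216 4.254 2.317
v 2.847 3.717 3.292
v 2.226 3.232 3.428
v 1.999 4.449 2.565
v 2.631 3.912 3.54
v 1.69 4.489 2.787
v 2.321 3.952 3.762
v 1.358 4.363 2.932
v 1.99 3.826 3.908
v 1.081 4.102 2.968
v 1.713 3.565 3.943
v 0.921 3.763 2.885
v 1.553 3.227 3.861
v 0.916 3.427 2.703
v 1.548 2.89 3.679
v 1.066 3.168 2.464
v 1.697 2.631 3.439
v 1.337 3.047 2.222
v 1.968 2.51 3.197
v 1.667 3.091 2.033
v 2.298 2.554 3.008
v 1.98 3.291 1.94
v 2.611 2.754 2.915
v 2.205 3.599 1.964
v 2.836 3.063 2.939
v 2.29 3.947 2.1
v 2.922 3.41 3.075
v -0.276 1.013 2.87
v 0.405 1.875 2.542
v 1.215 0.005 3.318
v 1.896 0.867 2.99
v 1.246 0.975 3.928
v 0.325 1.598 3.651
v 1.295 0.282 2.209
v 0.374 0.905 1.932
v 1.376 1.423 2.134
v 1.346 1.851 3.196
v 0.274 0.029 2.664
v 0.244 0.457 3.726
v -0.066 1.532 2.667
v 1.686 0.348 3.193
v 1.304 0.411 3.745
v 1.705 0.918 3.552
v -0.113 1.37 3.319
v 0.287 1.876 3.126
v 0.781 1.347 3.941
v 1.333 0.004 2.734
v 1.733 0.51 2.541
v -0.085 0.962 2.308
v 0.316 1.469 2.115
v 0.839 0.533 1.919
v 0.905 1.773 2.234
v 1.781 1.181 2.497
v 1.428 0.837 2.038
v 0.886 1.203 1.875
v 0.887 2.025 2.858
v 1.763 1.433 3.122
v 1.381 1.496 3.673
v 0.84 1.862 3.51
v 1.458 1.759 2.618
v -0.143 0.447 2.738
v 0.733 -0.145 3.002
v 0.78 0.018 2.35
v 0.239 0.384 2.187
v -0.161 0.699 3.363
v 0.715 0.107 3.626
v 0.734 0.677 3.985
v 0.192 1.043 3.822
v 0.162 0.121 3.242
f 2 1 4
f 2 4 3
f 4 1 5
f 4 5 3
f 5 1 6
f 5 6 3
f 6 1 7
f 6 7 3
f 7 1 8
f 7 8 3
f 8 1 9
f 8 9 3
f 9 1 10
f 9 10 3
f 10 1 11
f 10 11 3
f 11 1 2
f 11 2 3
f 13 12 16
f 13 16 14
f 14 16 17
f 14 17 15
f 16 12 18
f 16 18 17
f 17 18 19
f 17 19 15
f 18 12 20
f 18 20 19
f 19 20 21
f 19 21 15
f 20 12 22
f 20 22 21
f 21 22 23
f 21 23 15
f 22 12 24
f 22 24 23
f 23 24 25
f 23 25 15
f 24 12 26
f 24 26 25
f 25 26 27
f 25 27 15
f 26 12 28
f 26 28 27
f 27 28 29
f 27 29 15
f 28 12 13
f 28 13 29
f 29 13 14
f 29 14 15
f 31 30 34
f 31 34 32
f 32 34 35
f 32 35 33
f 34 30 36
f 34 36 35
f 35 36 37
f 35 37 33
f 36 30 38
f 36 38 37
f 37 38 39
f 37 39 33
f 38 30 40
f 38 40 39
f 39 40 41
f 39 41 33
f 40 30 42
f 40 42 41
f 41 42 43
f 41 43 33
f 42 30 44
f 42 44 43
f 43 44 45
f 43 45 33
f 44 30 46
f 44 46 45
f 45 46 47
f 45 47 33
f 46 30 48
f 46 48 47
f 47 48 49
f 47 49 33
f 48 30 50
f 48 50 49
f 49 50 51
f 49 51 33
f 50 30 52
f 50 52 51
f 51 52 53
f 51 53 33
f 52 30 54
f 52 54 53
f 53 54 55
f 53 55 33
f 54 30 56
f 54 56 55
f 55 56 57
f 55 57 33
f 56 30 58
f 56 58 57
f 57 58 59
f 57 59 33
f 58 30 60
f 58 60 59
f 59 60 61
f 59 61 33
f 60 30 31
f 60 31 61
f 61 31 32
f 61 32 33
f 63 62 66
f 63 66 64
f 64 66 67
f 64 67 65
f 66 62 68
f 66 68 67
f 67 68 69
f 67 69 65
f 68 62 70
f 68 70 69
f 69 70 71
f 69 71 65
f 70 62 72
f 70 72 71
f 71 72 73
f 71 73 65
f 72 62 74
f 72 74 73
f 73 74 75
f 73 75 65
f 74 62 76
f 74 76 75
f 75 76 77
f 75 77 65
f 76 62 78
f 76 78 77
f 77 78 79
f 77 79 65
f 78 62 80
f 78 80 79
f 79 80 81
f 79 81 65
f 80 62 82
f 80 82 81
f 81 82 83
f 81 83 65
f 82 62 84
f 82 84 83
f 83 84 85
f 83 85 65
f 84 62 86
f 84 86 85
f 85 86 87
f 85 87 65
f 86 62 88
f 86 88 87
f 87 88 89
f 87 89 65
f 88 62 63
f 88 63 89
f 89 63 64
f 89 64 65
f 90 127 106
f 127 101 130
f 106 130 95
f 127 130 106
f 90 106 102
f 106 95 107
f 102 107 91
f 106 107 102
f 90 102 111
f 102 91 112
f 111 112 97
f 102 112 111
f 90 111 123
f 111 97 126
f 123 126 100
f 111 126 123
f 90 123 127
f 123 100 131
f 127 131 101
f 123 131 127
f 91 107 118
f 107 95 121
f 118 121 99
f 107 121 118
f 95 130 108
f 130 101 129
f 108 129 94
f 130 129 108
f 101 131 128
f 131 100 124
f 128 124 92
f 131 124 128
f 100 126 125
f 126 97 113
f 125 113 96
f 126 113 125
f 97 112 117
f 112 91 114
f 117 114 98
f 112 114 117
f 93 119 105
f 119 99 120
f 105 120 94
f 119 120 105
f 93 105 103
f 105 94 104
f 103 104 92
f 105 104 103
f 93 103 110
f 103 92 109
f 110 109 96
f 103 109 110
f 93 110 115
f 110 96 116
f 115 116 98
f 110 116 115
f 93 115 119
f 115 98 122
f 119 122 99
f 115 122 119
f 94 120 108
f 120 99 121
f 108 121 95
f 120 121 108
f 92 104 128
f 104 94 129
f 128 129 101
f 104 129 128
f 96 109 125
f 109 92 124
f 125 124 100
f 109 124 125
f 98 116 117
f 116 96 113
f 117 113 97
f 116 113 117
f 99 122 118
f 122 98 114
f 118 114 91
f 122 114 118



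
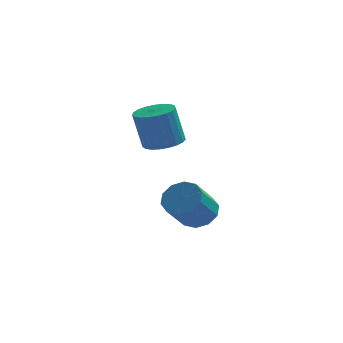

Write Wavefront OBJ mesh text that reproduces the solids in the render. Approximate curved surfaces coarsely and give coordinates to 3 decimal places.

v -1.102 0.062 2.64
v -0.5 -0.671 2.786
v -0.936 -0.655 4.666
v -1.538 0.078 4.52
v -0.261 -0.356 2.839
v -0.697 -0.339 4.719
v -0.167 0.032 2.857
v -0.604 0.048 4.737
v -0.235 0.425 2.838
v -0.672 0.441 4.718
v -0.453 0.755 2.784
v -0.89 0.771 4.664
v -0.784 0.965 2.706
v -1.22 0.982 4.586
v -1.169 1.019 2.616
v -1.605 1.036 4.496
v -1.542 0.908 2.53
v -1.979 0.924 4.41
v -1.84 0.65 2.464
v -2.276 0.667 4.343
v -2.01 0.29 2.427
v -2.446 0.307 4.307
v -2.022 -0.109 2.428
v -2.459 -0.092 4.308
v -1.876 -0.478 2.465
v -2.313 -0.461 4.345
v -1.596 -0.754 2.533
v -2.032 -0.738 4.413
v -1.23 -0.889 2.619
v -1.667 -0.873 4.499
v -0.843 -0.86 2.708
v -1.279 -0.843 4.588
v 0.371 0.792 -1.895
v 1.223 0.268 -1.881
v 0.52 -0.837 -0.531
v -0.331 -0.312 -0.545
v 1.276 0.73 -1.474
v 0.574 -0.374 -0.125
v 0.984 1.216 -1.228
v 0.282 0.112 0.121
v 0.458 1.54 -1.237
v -0.244 0.436 0.112
v -0.101 1.579 -1.497
v -0.804 0.474 -0.147
v -0.48 1.317 -1.909
v -1.183 0.212 -0.559
v -0.534 0.854 -2.315
v -1.236 -0.25 -0.966
v -0.242 0.368 -2.561
v -0.944 -0.736 -1.212
v 0.284 0.044 -2.552
v -0.418 -1.06 -1.203
v 0.844 0.006 -2.293
v 0.141 -1.099 -0.943
f 2 1 5
f 2 5 3
f 3 5 6
f 3 6 4
f 5 1 7
f 5 7 6
f 6 7 8
f 6 8 4
f 7 1 9
f 7 9 8
f 8 9 10
f 8 10 4
f 9 1 11
f 9 11 10
f 10 11 12
f 10 12 4
f 11 1 13
f 11 13 12
f 12 13 14
f 12 14 4
f 13 1 15
f 13 15 14
f 14 15 16
f 14 16 4
f 15 1 17
f 15 17 16
f 16 17 18
f 16 18 4
f 17 1 19
f 17 19 18
f 18 19 20
f 18 20 4
f 19 1 21
f 19 21 20
f 20 21 22
f 20 22 4
f 21 1 23
f 21 23 22
f 22 23 24
f 22 24 4
f 23 1 25
f 23 25 24
f 24 25 26
f 24 26 4
f 25 1 27
f 25 27 26
f 26 27 28
f 26 28 4
f 27 1 29
f 27 29 28
f 28 29 30
f 28 30 4
f 29 1 31
f 29 31 30
f 30 31 32
f 30 32 4
f 31 1 2
f 31 2 32
f 32 2 3
f 32 3 4
f 34 33 37
f 34 37 35
f 35 37 38
f 35 38 36
f 37 33 39
f 37 39 38
f 38 39 40
f 38 40 36
f 39 33 41
f 39 41 40
f 40 41 42
f 40 42 36
f 41 33 43
f 41 43 42
f 42 43 44
f 42 44 36
f 43 33 45
f 43 45 44
f 44 45 46
f 44 46 36
f 45 33 47
f 45 47 46
f 46 47 48
f 46 48 36
f 47 33 49
f 47 49 48
f 48 49 50
f 48 50 36
f 49 33 51
f 49 51 50
f 50 51 52
f 50 52 36
f 51 33 53
f 51 53 52
f 52 53 54
f 52 54 36
f 53 33 34
f 53 34 54
f 54 34 35
f 54 35 36



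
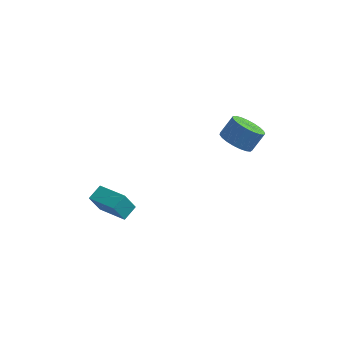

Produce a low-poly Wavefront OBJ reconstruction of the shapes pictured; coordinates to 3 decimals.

v 2.879 -1.454 3.141
v 3.294 -0.854 2.548
v 3.756 -0.246 3.487
v 3.341 -0.846 4.079
v 2.948 -0.683 2.608
v 3.409 -0.075 3.546
v 2.59 -0.645 2.759
v 3.051 -0.037 3.698
v 2.281 -0.747 2.977
v 2.743 -0.139 3.916
v 2.077 -0.972 3.223
v 2.538 -0.364 4.162
v 2.011 -1.28 3.454
v 2.472 -0.672 4.393
v 2.095 -1.618 3.632
v 2.556 -1.01 4.571
v 2.315 -1.927 3.724
v 2.776 -1.319 4.663
v 2.632 -2.155 3.716
v 3.094 -1.547 4.655
v 2.992 -2.262 3.608
v 3.454 -1.654 4.547
v 3.333 -2.229 3.419
v 3.794 -1.621 4.358
v 3.595 -2.062 3.182
v 4.057 -1.454 4.121
v 3.734 -1.79 2.938
v 4.195 -1.182 3.877
v 3.724 -1.459 2.729
v 4.186 -0.852 3.668
v 3.569 -1.128 2.591
v 4.03 -0.521 3.53
v -3.719 -3.164 -2.934
v -4.15 -3.523 -1.795
v -3.429 -2.338 -2.565
v -3.86 -2.697 -1.425
v -2.1 -3.903 -2.555
v -2.531 -4.262 -1.415
v -1.81 -3.077 -2.185
v -2.241 -3.436 -1.046
f 2 1 5
f 2 5 3
f 3 5 6
f 3 6 4
f 5 1 7
f 5 7 6
f 6 7 8
f 6 8 4
f 7 1 9
f 7 9 8
f 8 9 10
f 8 10 4
f 9 1 11
f 9 11 10
f 10 11 12
f 10 12 4
f 11 1 13
f 11 13 12
f 12 13 14
f 12 14 4
f 13 1 15
f 13 15 14
f 14 15 16
f 14 16 4
f 15 1 17
f 15 17 16
f 16 17 18
f 16 18 4
f 17 1 19
f 17 19 18
f 18 19 20
f 18 20 4
f 19 1 21
f 19 21 20
f 20 21 22
f 20 22 4
f 21 1 23
f 21 23 22
f 22 23 24
f 22 24 4
f 23 1 25
f 23 25 24
f 24 25 26
f 24 26 4
f 25 1 27
f 25 27 26
f 26 27 28
f 26 28 4
f 27 1 29
f 27 29 28
f 28 29 30
f 28 30 4
f 29 1 31
f 29 31 30
f 30 31 32
f 30 32 4
f 31 1 2
f 31 2 32
f 32 2 3
f 32 3 4
f 34 36 33
f 37 34 33
f 33 36 35
f 35 37 33
f 34 40 36
f 38 34 37
f 38 40 34
f 36 40 35
f 39 37 35
f 35 40 39
f 39 38 37
f 40 38 39



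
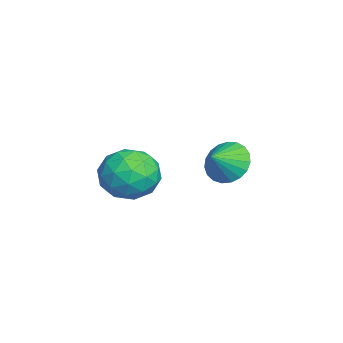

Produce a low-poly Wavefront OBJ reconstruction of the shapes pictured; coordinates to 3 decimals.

v -0.502 0.252 2.366
v 0.639 0.272 2.462
v -0.499 -1.572 2.698
v 0.642 -1.552 2.794
v -0.008 -1.048 3.592
v -0.01 0.079 3.386
v 0.15 -1.379 1.774
v 0.148 -0.252 1.568
v 1.043 -0.737 2.096
v 0.945 -0.532 3.219
v -0.805 -0.768 1.941
v -0.903 -0.563 3.064
v 0.068 0.422 2.384
v 0.072 -1.722 2.776
v -0.311 -1.426 3.244
v 0.36 -1.414 3.301
v -0.314 0.309 2.928
v 0.358 0.321 2.984
v -0.023 -0.455 3.648
v -0.218 -1.621 2.176
v 0.454 -1.609 2.232
v -0.22 0.114 1.859
v 0.451 0.126 1.916
v 0.163 -0.845 1.512
v 0.977 -0.159 2.226
v 0.978 -1.231 2.422
v 0.689 -1.13 1.822
v 0.688 -0.467 1.701
v 0.919 -0.039 2.886
v 0.921 -1.111 3.082
v 0.538 -0.815 3.551
v 0.537 -0.152 3.43
v 1.156 -0.632 2.671
v -0.781 -0.189 2.078
v -0.779 -1.261 2.274
v -0.397 -1.148 1.73
v -0.398 -0.485 1.609
v -0.838 -0.069 2.738
v -0.837 -1.141 2.934
v -0.548 -0.833 3.459
v -0.549 -0.17 3.338
v -1.016 -0.668 2.489
v -3.861 2.666 1.176
v -3.192 3.364 1.106
v -3.179 2.074 1.804
v -3.396 3.477 1.434
v -3.681 3.449 1.719
v -3.997 3.287 1.909
v -4.29 3.017 1.973
v -4.508 2.686 1.899
v -4.615 2.352 1.7
v -4.591 2.072 1.411
v -4.442 1.895 1.081
v -4.192 1.851 0.767
v -3.885 1.948 0.524
v -3.573 2.169 0.394
v -3.312 2.476 0.4
v -3.146 2.816 0.539
v -3.103 3.13 0.789
f 1 38 17
f 38 12 41
f 17 41 6
f 38 41 17
f 1 17 13
f 17 6 18
f 13 18 2
f 17 18 13
f 1 13 22
f 13 2 23
f 22 23 8
f 13 23 22
f 1 22 34
f 22 8 37
f 34 37 11
f 22 37 34
f 1 34 38
f 34 11 42
f 38 42 12
f 34 42 38
f 2 18 29
f 18 6 32
f 29 32 10
f 18 32 29
f 6 41 19
f 41 12 40
f 19 40 5
f 41 40 19
f 12 42 39
f 42 11 35
f 39 35 3
f 42 35 39
f 11 37 36
f 37 8 24
f 36 24 7
f 37 24 36
f 8 23 28
f 23 2 25
f 28 25 9
f 23 25 28
f 4 30 16
f 30 10 31
f 16 31 5
f 30 31 16
f 4 16 14
f 16 5 15
f 14 15 3
f 16 15 14
f 4 14 21
f 14 3 20
f 21 20 7
f 14 20 21
f 4 21 26
f 21 7 27
f 26 27 9
f 21 27 26
f 4 26 30
f 26 9 33
f 30 33 10
f 26 33 30
f 5 31 19
f 31 10 32
f 19 32 6
f 31 32 19
f 3 15 39
f 15 5 40
f 39 40 12
f 15 40 39
f 7 20 36
f 20 3 35
f 36 35 11
f 20 35 36
f 9 27 28
f 27 7 24
f 28 24 8
f 27 24 28
f 10 33 29
f 33 9 25
f 29 25 2
f 33 25 29
f 44 43 46
f 44 46 45
f 46 43 47
f 46 47 45
f 47 43 48
f 47 48 45
f 48 43 49
f 48 49 45
f 49 43 50
f 49 50 45
f 50 43 51
f 50 51 45
f 51 43 52
f 51 52 45
f 52 43 53
f 52 53 45
f 53 43 54
f 53 54 45
f 54 43 55
f 54 55 45
f 55 43 56
f 55 56 45
f 56 43 57
f 56 57 45
f 57 43 58
f 57 58 45
f 58 43 59
f 58 59 45
f 59 43 44
f 59 44 45



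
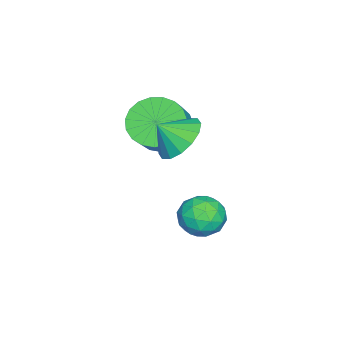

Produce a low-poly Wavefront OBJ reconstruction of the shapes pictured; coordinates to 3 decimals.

v 1.749 0.678 1.938
v 2.297 1.285 1.329
v 3.14 1.349 2.152
v 2.591 0.742 2.762
v 2.064 1.565 1.546
v 2.907 1.629 2.369
v 1.776 1.692 1.831
v 2.619 1.756 2.654
v 1.484 1.643 2.134
v 2.327 1.708 2.957
v 1.237 1.428 2.404
v 2.08 1.492 3.227
v 1.079 1.083 2.593
v 1.922 1.147 3.416
v 1.036 0.667 2.668
v 1.879 0.732 3.492
v 1.117 0.254 2.618
v 1.96 0.318 3.441
v 1.307 -0.086 2.45
v 2.15 -0.022 3.274
v 1.573 -0.294 2.194
v 2.416 -0.23 3.017
v 1.87 -0.334 1.893
v 2.713 -0.27 2.717
v 2.145 -0.199 1.601
v 2.988 -0.135 2.424
v 2.352 0.088 1.366
v 3.195 0.152 2.189
v 2.455 0.476 1.231
v 3.298 0.541 2.054
v 2.435 0.9 1.218
v 3.278 0.964 2.041
v 2.929 3.273 -0.782
v 3.664 3.12 -1.228
v 2.556 1.92 -0.932
v 3.291 1.767 -1.378
v 3.327 1.943 -0.524
v 3.558 2.78 -0.431
v 2.662 2.26 -1.729
v 2.893 3.097 -1.636
v 3.499 2.494 -1.813
v 3.91 2.299 -1.068
v 2.31 2.741 -1.092
v 2.721 2.546 -0.347
v 3.329 3.316 -0.992
v 2.891 1.724 -1.168
v 2.912 1.828 -0.666
v 3.344 1.738 -0.928
v 3.267 3.116 -0.524
v 3.699 3.026 -0.786
v 3.501 2.334 -0.372
v 2.521 2.014 -1.374
v 2.953 1.924 -1.636
v 2.876 3.302 -1.232
v 3.308 3.212 -1.494
v 2.719 2.706 -1.788
v 3.664 2.858 -1.598
v 3.445 2.062 -1.686
v 3.075 2.352 -1.892
v 3.211 2.844 -1.838
v 3.906 2.743 -1.16
v 3.687 1.947 -1.248
v 3.708 2.051 -0.746
v 3.843 2.543 -0.692
v 3.809 2.375 -1.504
v 2.533 3.093 -0.912
v 2.314 2.297 -1
v 2.377 2.497 -1.468
v 2.512 2.989 -1.414
v 2.775 2.978 -0.474
v 2.556 2.182 -0.562
v 3.009 2.196 -0.322
v 3.145 2.688 -0.268
v 2.411 2.665 -0.656
v 3.515 1.905 2.851
v 4.41 2.28 2.84
v 3.805 1.235 3.549
v 4.164 2.541 3.192
v 3.744 2.631 3.452
v 3.263 2.527 3.551
v 2.85 2.256 3.463
v 2.615 1.891 3.21
v 2.621 1.53 2.861
v 2.867 1.269 2.51
v 3.287 1.179 2.249
v 3.768 1.283 2.15
v 4.181 1.554 2.239
v 4.416 1.919 2.491
f 2 1 5
f 2 5 3
f 3 5 6
f 3 6 4
f 5 1 7
f 5 7 6
f 6 7 8
f 6 8 4
f 7 1 9
f 7 9 8
f 8 9 10
f 8 10 4
f 9 1 11
f 9 11 10
f 10 11 12
f 10 12 4
f 11 1 13
f 11 13 12
f 12 13 14
f 12 14 4
f 13 1 15
f 13 15 14
f 14 15 16
f 14 16 4
f 15 1 17
f 15 17 16
f 16 17 18
f 16 18 4
f 17 1 19
f 17 19 18
f 18 19 20
f 18 20 4
f 19 1 21
f 19 21 20
f 20 21 22
f 20 22 4
f 21 1 23
f 21 23 22
f 22 23 24
f 22 24 4
f 23 1 25
f 23 25 24
f 24 25 26
f 24 26 4
f 25 1 27
f 25 27 26
f 26 27 28
f 26 28 4
f 27 1 29
f 27 29 28
f 28 29 30
f 28 30 4
f 29 1 31
f 29 31 30
f 30 31 32
f 30 32 4
f 31 1 2
f 31 2 32
f 32 2 3
f 32 3 4
f 33 70 49
f 70 44 73
f 49 73 38
f 70 73 49
f 33 49 45
f 49 38 50
f 45 50 34
f 49 50 45
f 33 45 54
f 45 34 55
f 54 55 40
f 45 55 54
f 33 54 66
f 54 40 69
f 66 69 43
f 54 69 66
f 33 66 70
f 66 43 74
f 70 74 44
f 66 74 70
f 34 50 61
f 50 38 64
f 61 64 42
f 50 64 61
f 38 73 51
f 73 44 72
f 51 72 37
f 73 72 51
f 44 74 71
f 74 43 67
f 71 67 35
f 74 67 71
f 43 69 68
f 69 40 56
f 68 56 39
f 69 56 68
f 40 55 60
f 55 34 57
f 60 57 41
f 55 57 60
f 36 62 48
f 62 42 63
f 48 63 37
f 62 63 48
f 36 48 46
f 48 37 47
f 46 47 35
f 48 47 46
f 36 46 53
f 46 35 52
f 53 52 39
f 46 52 53
f 36 53 58
f 53 39 59
f 58 59 41
f 53 59 58
f 36 58 62
f 58 41 65
f 62 65 42
f 58 65 62
f 37 63 51
f 63 42 64
f 51 64 38
f 63 64 51
f 35 47 71
f 47 37 72
f 71 72 44
f 47 72 71
f 39 52 68
f 52 35 67
f 68 67 43
f 52 67 68
f 41 59 60
f 59 39 56
f 60 56 40
f 59 56 60
f 42 65 61
f 65 41 57
f 61 57 34
f 65 57 61
f 76 75 78
f 76 78 77
f 78 75 79
f 78 79 77
f 79 75 80
f 79 80 77
f 80 75 81
f 80 81 77
f 81 75 82
f 81 82 77
f 82 75 83
f 82 83 77
f 83 75 84
f 83 84 77
f 84 75 85
f 84 85 77
f 85 75 86
f 85 86 77
f 86 75 87
f 86 87 77
f 87 75 88
f 87 88 77
f 88 75 76
f 88 76 77



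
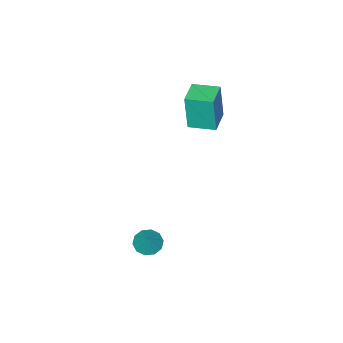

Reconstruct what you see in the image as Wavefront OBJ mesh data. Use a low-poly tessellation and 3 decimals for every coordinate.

v -1.307 -3.113 0.881
v -1.209 -3.229 2.795
v -1.964 -1.996 0.982
v -1.867 -2.112 2.896
v -0.213 -2.468 0.864
v -0.116 -2.584 2.778
v -0.871 -1.351 0.965
v -0.773 -1.467 2.879
v 3.465 -1.159 -4.096
v 4.089 -1.231 -4.358
v 3.935 -0.701 -3.104
v 3.946 -0.851 -4.466
v 3.619 -0.588 -4.433
v 3.234 -0.544 -4.271
v 2.937 -0.734 -4.043
v 2.842 -1.087 -3.835
v 2.985 -1.467 -3.727
v 3.311 -1.73 -3.76
v 3.697 -1.774 -3.922
v 3.994 -1.584 -4.15
f 2 4 1
f 5 2 1
f 1 4 3
f 3 5 1
f 2 8 4
f 6 2 5
f 6 8 2
f 4 8 3
f 7 5 3
f 3 8 7
f 7 6 5
f 8 6 7
f 10 9 12
f 10 12 11
f 12 9 13
f 12 13 11
f 13 9 14
f 13 14 11
f 14 9 15
f 14 15 11
f 15 9 16
f 15 16 11
f 16 9 17
f 16 17 11
f 17 9 18
f 17 18 11
f 18 9 19
f 18 19 11
f 19 9 20
f 19 20 11
f 20 9 10
f 20 10 11



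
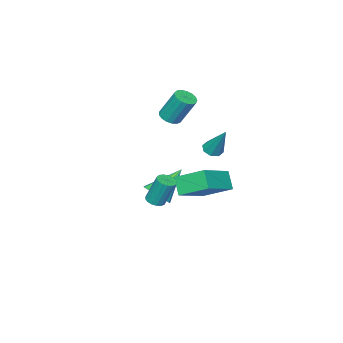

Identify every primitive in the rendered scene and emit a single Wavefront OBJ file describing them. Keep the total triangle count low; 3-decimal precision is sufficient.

v 1.068 -0.316 -2.139
v 1.486 -0.568 -1.989
v 1.289 -0.015 -0.511
v 0.872 0.236 -0.661
v 1.571 -0.351 -2.059
v 1.374 0.202 -0.581
v 1.541 -0.125 -2.148
v 1.344 0.428 -0.67
v 1.403 0.057 -2.234
v 1.206 0.61 -0.756
v 1.188 0.153 -2.299
v 0.991 0.706 -0.821
v 0.946 0.142 -2.327
v 0.749 0.694 -0.849
v 0.731 0.025 -2.312
v 0.535 0.578 -0.834
v 0.594 -0.169 -2.257
v 0.398 0.384 -0.779
v 0.566 -0.397 -2.175
v 0.37 0.155 -0.698
v 0.653 -0.607 -2.085
v 0.456 -0.054 -0.608
v 0.834 -0.75 -2.008
v 0.638 -0.197 -0.53
v 1.07 -0.794 -1.96
v 0.873 -0.241 -0.482
v 1.305 -0.728 -1.953
v 1.108 -0.176 -0.476
v -2.451 -3.484 -4.445
v -1.848 -3.457 -3.846
v -3.869 -3.076 -3.035
v -1.89 -3.011 -4.017
v -2.109 -2.715 -4.323
v -2.437 -2.664 -4.668
v -2.77 -2.873 -4.942
v -3.002 -3.275 -5.058
v -3.058 -3.744 -4.98
v -2.923 -4.131 -4.731
v -2.637 -4.312 -4.392
v -2.293 -4.23 -4.069
v -1.999 -3.911 -3.866
v -1.147 1.33 1.044
v -0.705 1.557 0.834
v -0.913 2.31 2.596
v -1.049 1.772 0.75
v -1.45 1.727 0.839
v -1.674 1.449 1.048
v -1.589 1.102 1.255
v -1.245 0.888 1.339
v -0.844 0.932 1.25
v -0.621 1.21 1.041
v -2.125 -0.103 -3.104
v -2.486 -0.711 -2.235
v -2.604 1.363 -2.277
v -2.965 0.756 -1.408
v -0.195 0.024 -2.212
v -0.556 -0.583 -1.343
v -0.674 1.491 -1.385
v -1.035 0.883 -0.516
v -2.8 -2.877 1.195
v -2.416 -2.425 1.015
v -2.656 -1.611 2.545
v -3.04 -2.063 2.725
v -2.683 -2.332 0.923
v -2.923 -1.518 2.454
v -2.976 -2.364 0.894
v -3.217 -1.55 2.425
v -3.229 -2.514 0.934
v -3.47 -1.7 2.464
v -3.384 -2.747 1.034
v -3.625 -1.933 2.564
v -3.405 -3.009 1.17
v -3.646 -2.195 2.7
v -3.287 -3.242 1.312
v -3.528 -2.428 2.843
v -3.058 -3.391 1.428
v -3.298 -2.576 2.958
v -2.769 -3.422 1.489
v -3.01 -2.608 3.02
v -2.488 -3.328 1.484
v -2.728 -2.514 3.014
v -2.278 -3.131 1.412
v -2.518 -2.317 2.942
v -2.187 -2.876 1.291
v -2.428 -2.062 2.821
v -2.237 -2.621 1.147
v -2.478 -1.807 2.677
f 2 1 5
f 2 5 3
f 3 5 6
f 3 6 4
f 5 1 7
f 5 7 6
f 6 7 8
f 6 8 4
f 7 1 9
f 7 9 8
f 8 9 10
f 8 10 4
f 9 1 11
f 9 11 10
f 10 11 12
f 10 12 4
f 11 1 13
f 11 13 12
f 12 13 14
f 12 14 4
f 13 1 15
f 13 15 14
f 14 15 16
f 14 16 4
f 15 1 17
f 15 17 16
f 16 17 18
f 16 18 4
f 17 1 19
f 17 19 18
f 18 19 20
f 18 20 4
f 19 1 21
f 19 21 20
f 20 21 22
f 20 22 4
f 21 1 23
f 21 23 22
f 22 23 24
f 22 24 4
f 23 1 25
f 23 25 24
f 24 25 26
f 24 26 4
f 25 1 27
f 25 27 26
f 26 27 28
f 26 28 4
f 27 1 2
f 27 2 28
f 28 2 3
f 28 3 4
f 30 29 32
f 30 32 31
f 32 29 33
f 32 33 31
f 33 29 34
f 33 34 31
f 34 29 35
f 34 35 31
f 35 29 36
f 35 36 31
f 36 29 37
f 36 37 31
f 37 29 38
f 37 38 31
f 38 29 39
f 38 39 31
f 39 29 40
f 39 40 31
f 40 29 41
f 40 41 31
f 41 29 30
f 41 30 31
f 43 42 45
f 43 45 44
f 45 42 46
f 45 46 44
f 46 42 47
f 46 47 44
f 47 42 48
f 47 48 44
f 48 42 49
f 48 49 44
f 49 42 50
f 49 50 44
f 50 42 51
f 50 51 44
f 51 42 43
f 51 43 44
f 53 55 52
f 56 53 52
f 52 55 54
f 54 56 52
f 53 59 55
f 57 53 56
f 57 59 53
f 55 59 54
f 58 56 54
f 54 59 58
f 58 57 56
f 59 57 58
f 61 60 64
f 61 64 62
f 62 64 65
f 62 65 63
f 64 60 66
f 64 66 65
f 65 66 67
f 65 67 63
f 66 60 68
f 66 68 67
f 67 68 69
f 67 69 63
f 68 60 70
f 68 70 69
f 69 70 71
f 69 71 63
f 70 60 72
f 70 72 71
f 71 72 73
f 71 73 63
f 72 60 74
f 72 74 73
f 73 74 75
f 73 75 63
f 74 60 76
f 74 76 75
f 75 76 77
f 75 77 63
f 76 60 78
f 76 78 77
f 77 78 79
f 77 79 63
f 78 60 80
f 78 80 79
f 79 80 81
f 79 81 63
f 80 60 82
f 80 82 81
f 81 82 83
f 81 83 63
f 82 60 84
f 82 84 83
f 83 84 85
f 83 85 63
f 84 60 86
f 84 86 85
f 85 86 87
f 85 87 63
f 86 60 61
f 86 61 87
f 87 61 62
f 87 62 63



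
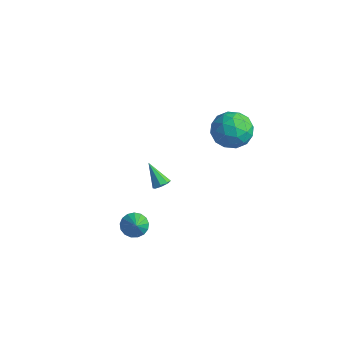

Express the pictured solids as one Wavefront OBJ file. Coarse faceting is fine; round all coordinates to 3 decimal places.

v -0.493 2.342 -3.418
v -0.166 2.023 -3.148
v -1.487 2.318 -2.242
v -0.093 2.416 -3.079
v -0.254 2.765 -3.208
v -0.555 2.866 -3.46
v -0.82 2.66 -3.688
v -0.893 2.267 -3.758
v -0.732 1.918 -3.628
v -0.431 1.817 -3.376
v 3.718 4.409 2.886
v 4.355 4.02 3.783
v 2.765 2.78 2.857
v 3.402 2.391 3.754
v 2.634 3.255 3.915
v 3.223 4.262 3.933
v 3.897 2.538 2.707
v 4.486 3.545 2.725
v 4.466 2.864 3.673
v 3.685 3.307 4.419
v 3.435 3.493 2.221
v 2.654 3.936 2.967
v 4.121 4.358 3.337
v 2.999 2.442 3.303
v 2.548 2.95 3.397
v 2.923 2.722 3.925
v 3.455 4.5 3.425
v 3.83 4.272 3.952
v 2.818 3.822 4.03
v 3.29 2.528 2.688
v 3.665 2.3 3.215
v 4.197 4.078 2.715
v 4.572 3.85 3.243
v 4.302 2.978 2.61
v 4.56 3.449 3.8
v 3.999 2.492 3.783
v 4.29 2.578 3.167
v 4.637 3.17 3.178
v 4.101 3.71 4.238
v 3.541 2.752 4.221
v 3.089 3.26 4.316
v 3.436 3.852 4.326
v 4.166 3.03 4.173
v 3.579 4.048 2.419
v 3.019 3.09 2.402
v 3.684 2.948 2.314
v 4.031 3.54 2.324
v 3.121 4.308 2.857
v 2.56 3.351 2.84
v 2.483 3.63 3.462
v 2.83 4.222 3.473
v 2.954 3.77 2.467
v 1.009 -0.946 -3.556
v 1.495 -1.142 -4.091
v 1.791 -1.494 -2.644
v 1.606 -0.816 -3.99
v 1.58 -0.52 -3.789
v 1.422 -0.321 -3.535
v 1.171 -0.265 -3.285
v 0.882 -0.366 -3.098
v 0.622 -0.599 -3.015
v 0.451 -0.912 -3.056
v 0.407 -1.233 -3.211
v 0.502 -1.488 -3.446
v 0.712 -1.619 -3.705
v 0.991 -1.595 -3.93
v 1.273 -1.424 -4.07
f 2 1 4
f 2 4 3
f 4 1 5
f 4 5 3
f 5 1 6
f 5 6 3
f 6 1 7
f 6 7 3
f 7 1 8
f 7 8 3
f 8 1 9
f 8 9 3
f 9 1 10
f 9 10 3
f 10 1 2
f 10 2 3
f 11 48 27
f 48 22 51
f 27 51 16
f 48 51 27
f 11 27 23
f 27 16 28
f 23 28 12
f 27 28 23
f 11 23 32
f 23 12 33
f 32 33 18
f 23 33 32
f 11 32 44
f 32 18 47
f 44 47 21
f 32 47 44
f 11 44 48
f 44 21 52
f 48 52 22
f 44 52 48
f 12 28 39
f 28 16 42
f 39 42 20
f 28 42 39
f 16 51 29
f 51 22 50
f 29 50 15
f 51 50 29
f 22 52 49
f 52 21 45
f 49 45 13
f 52 45 49
f 21 47 46
f 47 18 34
f 46 34 17
f 47 34 46
f 18 33 38
f 33 12 35
f 38 35 19
f 33 35 38
f 14 40 26
f 40 20 41
f 26 41 15
f 40 41 26
f 14 26 24
f 26 15 25
f 24 25 13
f 26 25 24
f 14 24 31
f 24 13 30
f 31 30 17
f 24 30 31
f 14 31 36
f 31 17 37
f 36 37 19
f 31 37 36
f 14 36 40
f 36 19 43
f 40 43 20
f 36 43 40
f 15 41 29
f 41 20 42
f 29 42 16
f 41 42 29
f 13 25 49
f 25 15 50
f 49 50 22
f 25 50 49
f 17 30 46
f 30 13 45
f 46 45 21
f 30 45 46
f 19 37 38
f 37 17 34
f 38 34 18
f 37 34 38
f 20 43 39
f 43 19 35
f 39 35 12
f 43 35 39
f 54 53 56
f 54 56 55
f 56 53 57
f 56 57 55
f 57 53 58
f 57 58 55
f 58 53 59
f 58 59 55
f 59 53 60
f 59 60 55
f 60 53 61
f 60 61 55
f 61 53 62
f 61 62 55
f 62 53 63
f 62 63 55
f 63 53 64
f 63 64 55
f 64 53 65
f 64 65 55
f 65 53 66
f 65 66 55
f 66 53 67
f 66 67 55
f 67 53 54
f 67 54 55

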